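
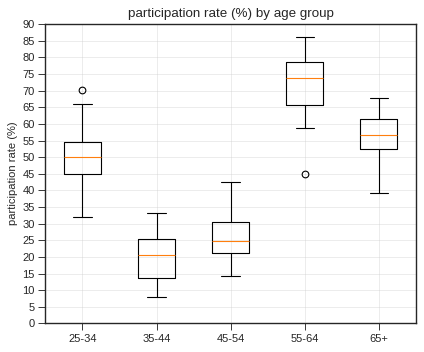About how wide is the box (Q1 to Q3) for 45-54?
≈ 10

Q3 ≈ 30, Q1 ≈ 20; IQR ≈ 10.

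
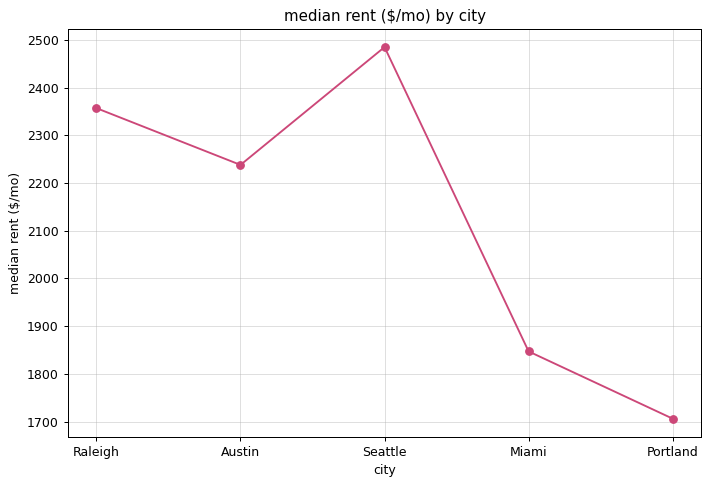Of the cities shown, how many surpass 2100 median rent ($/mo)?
Above 2100: Raleigh, Austin, Seattle.

3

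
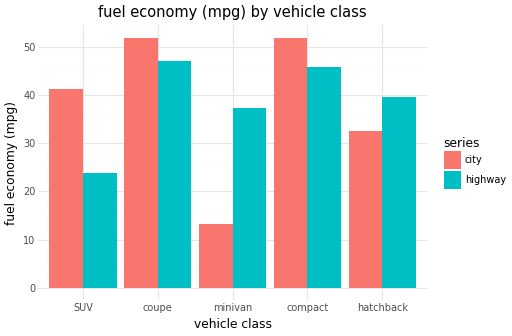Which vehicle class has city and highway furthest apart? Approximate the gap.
minivan, ≈ 20 mpg

minivan: city ≈ 15, highway ≈ 35 → gap ≈ 20. Next-largest (SUV) is only ≈ 15.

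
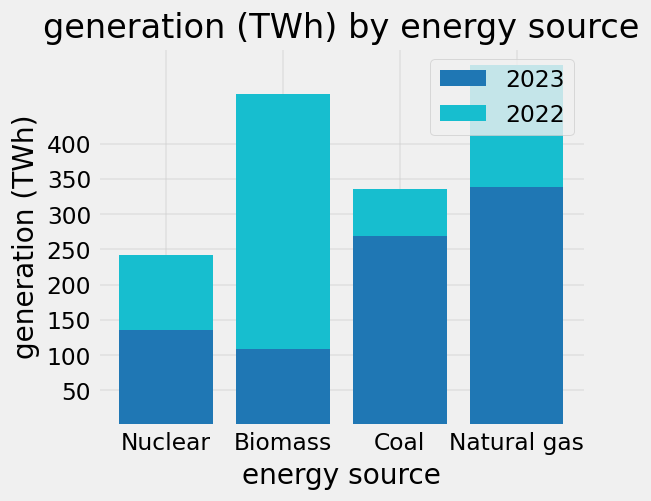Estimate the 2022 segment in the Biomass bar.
2022 top ≈ 450, bottom ≈ 100; segment ≈ 350.

≈ 350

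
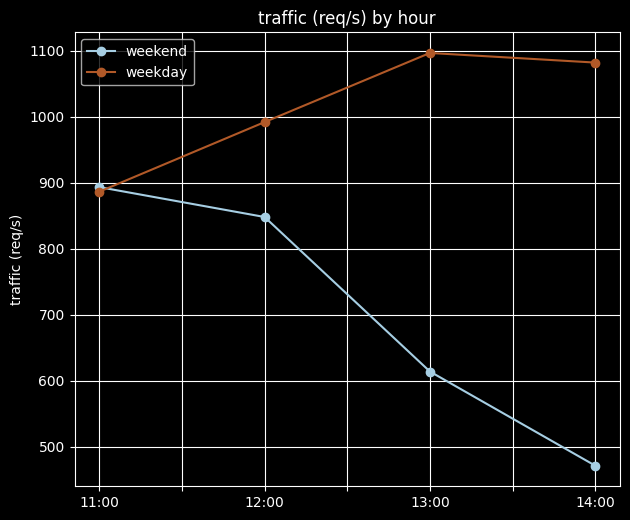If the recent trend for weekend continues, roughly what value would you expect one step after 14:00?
Last three: 800, 600, 500 → slope ≈ -150/step → next ≈ 350.

≈ 350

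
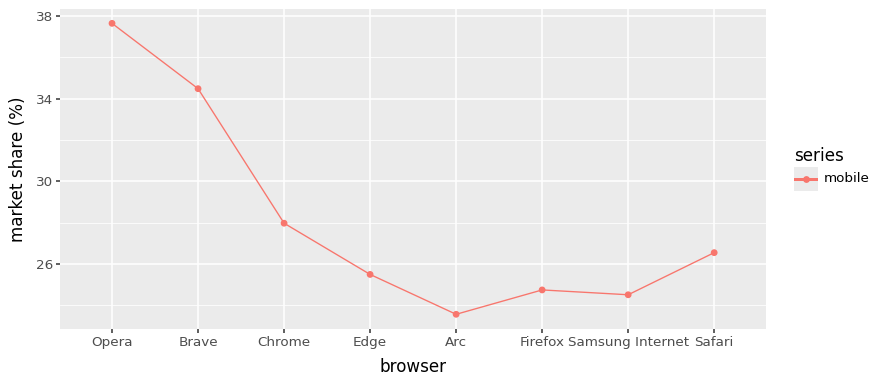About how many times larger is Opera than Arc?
≈ 1.58×

Opera ≈ 38, Arc ≈ 24; 38/24 ≈ 1.58.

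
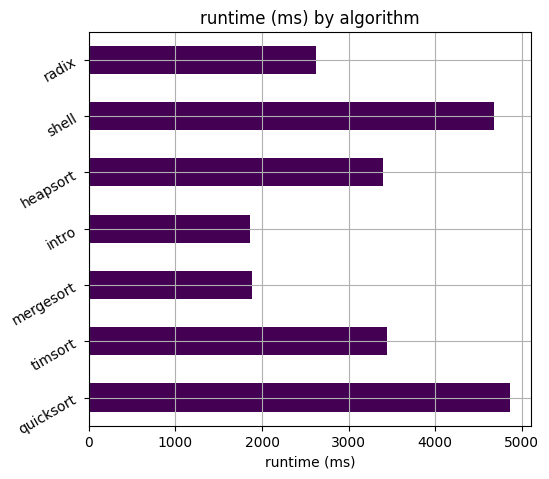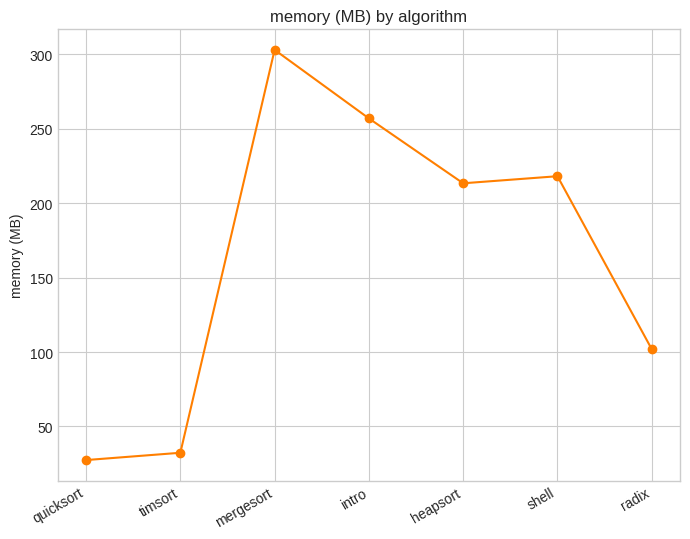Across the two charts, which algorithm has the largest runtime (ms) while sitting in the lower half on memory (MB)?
quicksort

Chart 2 median memory (MB) ≈ 200; below-median algorithms: quicksort, timsort, radix. Among those, quicksort has the highest runtime (ms) (≈ 5000).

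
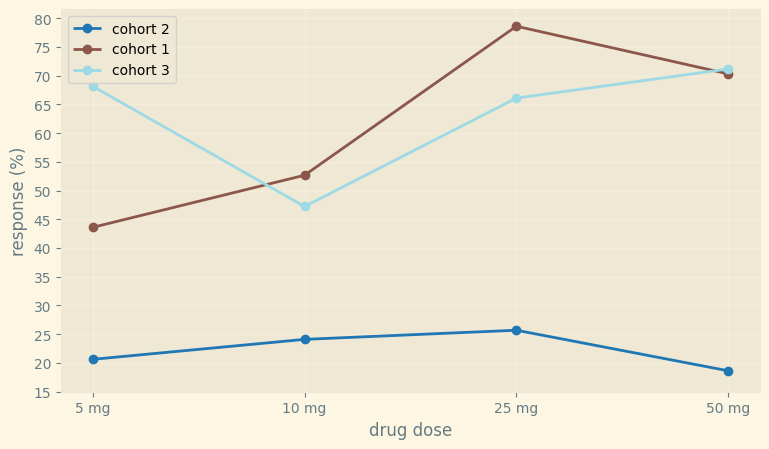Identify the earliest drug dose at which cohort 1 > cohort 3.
10 mg

5 mg: cohort 1 ≈ 45 vs cohort 3 ≈ 70 (not yet); 10 mg: cohort 1 ≈ 55 vs cohort 3 ≈ 45 (first crossover).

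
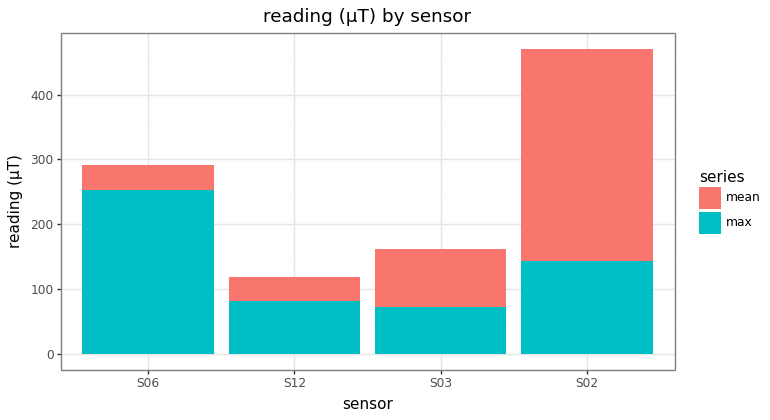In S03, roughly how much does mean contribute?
mean top ≈ 150, bottom ≈ 50; segment ≈ 100.

≈ 100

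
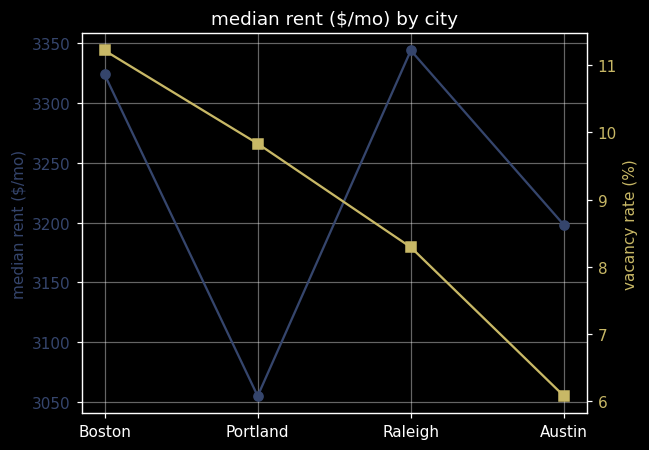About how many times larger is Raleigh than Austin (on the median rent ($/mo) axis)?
≈ 1.05×

Raleigh ≈ 3350, Austin ≈ 3200; 3350/3200 ≈ 1.05.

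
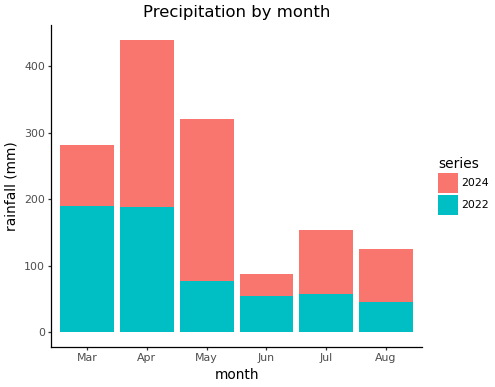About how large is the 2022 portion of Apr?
2022 top ≈ 200, bottom ≈ 0; segment ≈ 200.

≈ 200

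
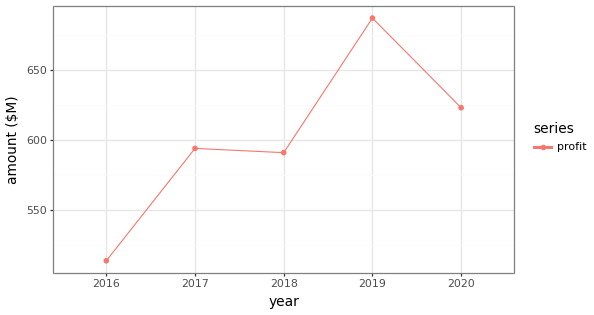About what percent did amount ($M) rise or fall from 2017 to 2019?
2017 ≈ 600, 2019 ≈ 680; (680 − 600) / 600 ≈ +13.3%.

≈ +13.3%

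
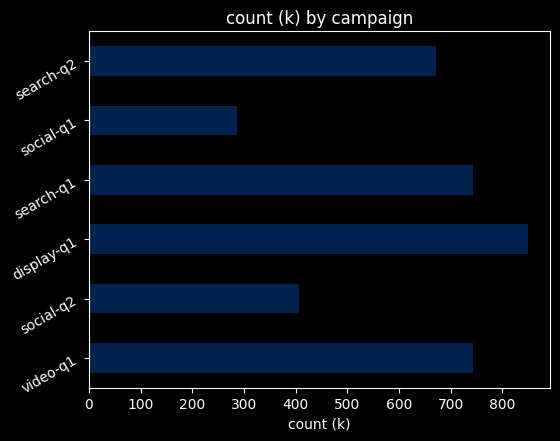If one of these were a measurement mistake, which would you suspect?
social-q1 ≈ 300; the rest sit between ≈ 400 and ≈ 800.

social-q1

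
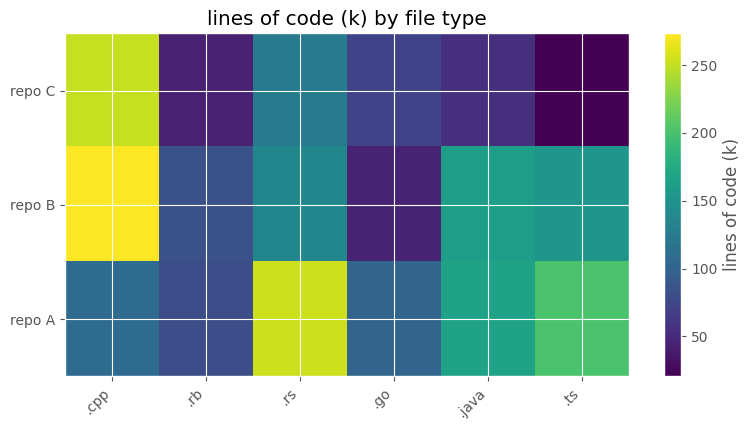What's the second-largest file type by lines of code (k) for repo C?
.rs

Top 3 for repo C: .cpp ≈ 250, .rs ≈ 125, .go ≈ 75.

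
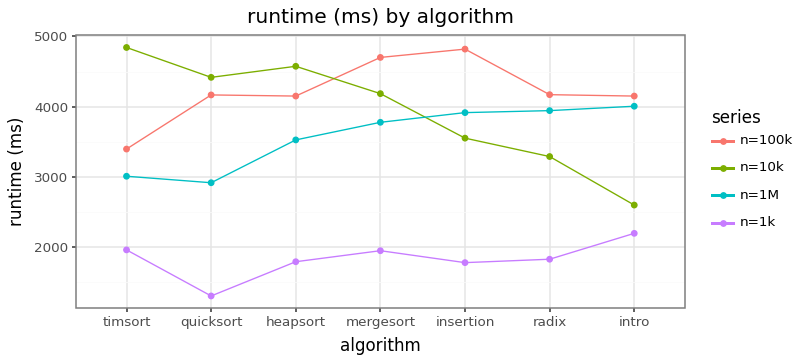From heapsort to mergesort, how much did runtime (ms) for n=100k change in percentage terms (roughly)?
heapsort ≈ 4000, mergesort ≈ 4500; (4500 − 4000) / 4000 ≈ +12.5%.

≈ +12.5%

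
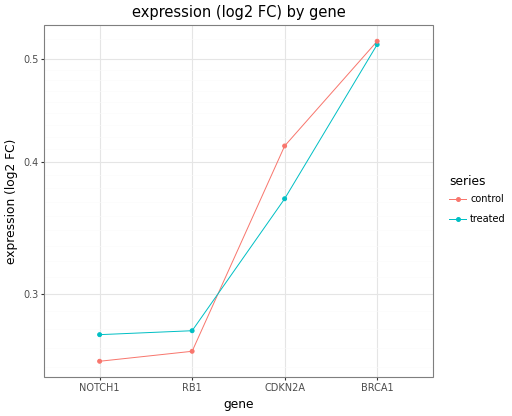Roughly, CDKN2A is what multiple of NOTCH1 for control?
CDKN2A ≈ 0.40, NOTCH1 ≈ 0.25; 0.40/0.25 ≈ 1.6.

≈ 1.6×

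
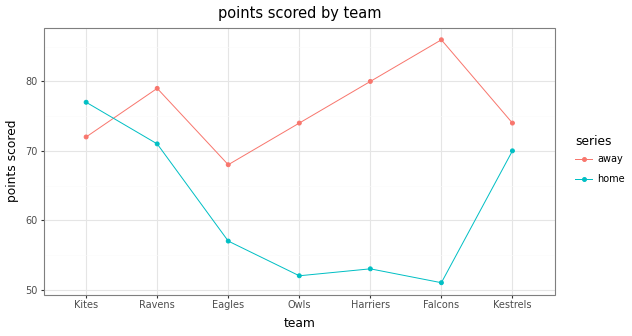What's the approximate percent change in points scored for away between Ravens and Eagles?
Ravens ≈ 80, Eagles ≈ 70; (70 − 80) / 80 ≈ -12.5%.

≈ -12.5%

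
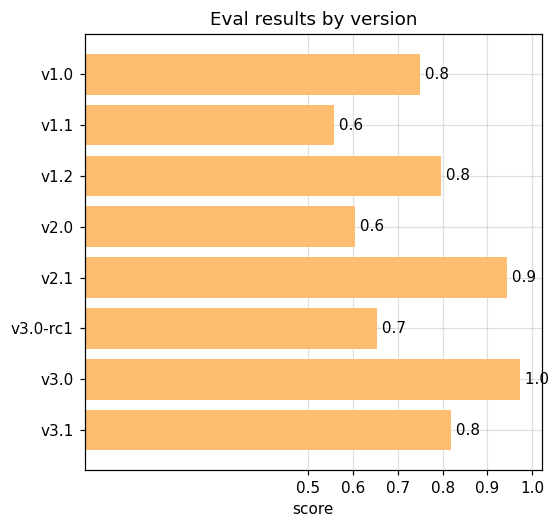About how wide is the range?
Max v3.0 ≈ 1.0, min v1.1 ≈ 0.6; range ≈ 0.4.

≈ 0.4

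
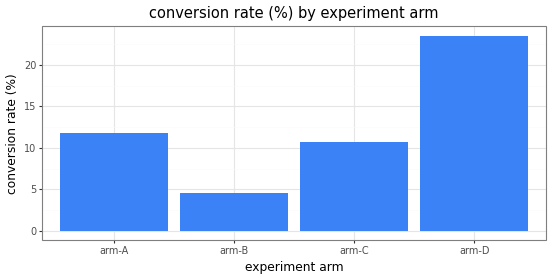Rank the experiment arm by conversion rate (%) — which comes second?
Top 3: arm-D ≈ 24, arm-A ≈ 12, arm-C ≈ 10.

arm-A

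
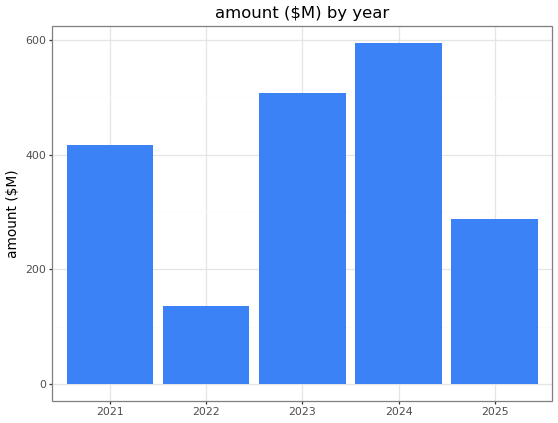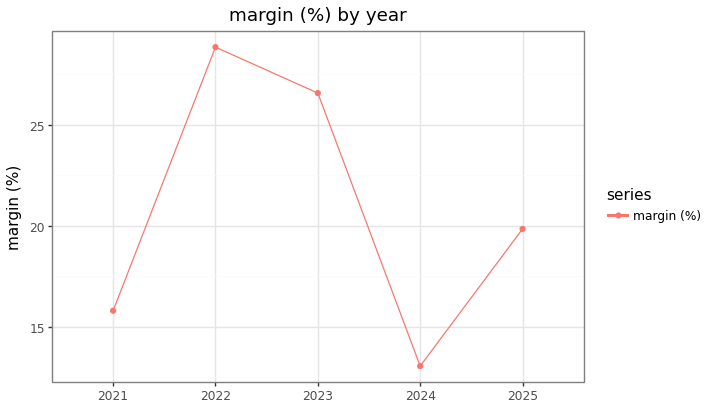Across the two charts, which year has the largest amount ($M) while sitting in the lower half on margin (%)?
2024

Chart 2 median margin (%) ≈ 20; below-median years: 2021, 2024. Among those, 2024 has the highest amount ($M) (≈ 600).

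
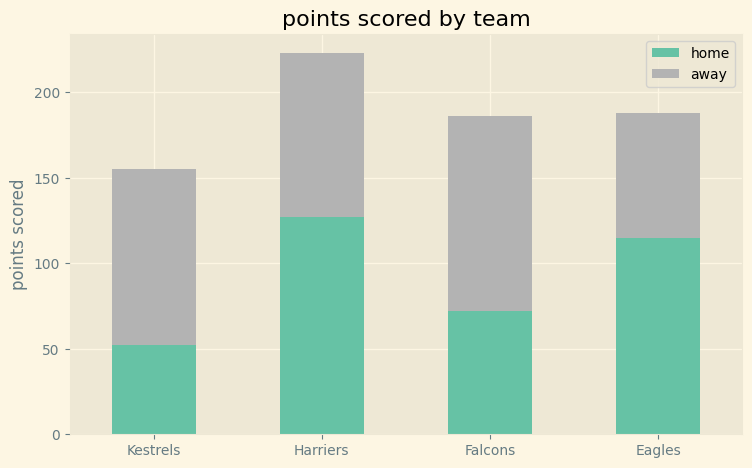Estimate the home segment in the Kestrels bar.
home top ≈ 60, bottom ≈ 0; segment ≈ 60.

≈ 60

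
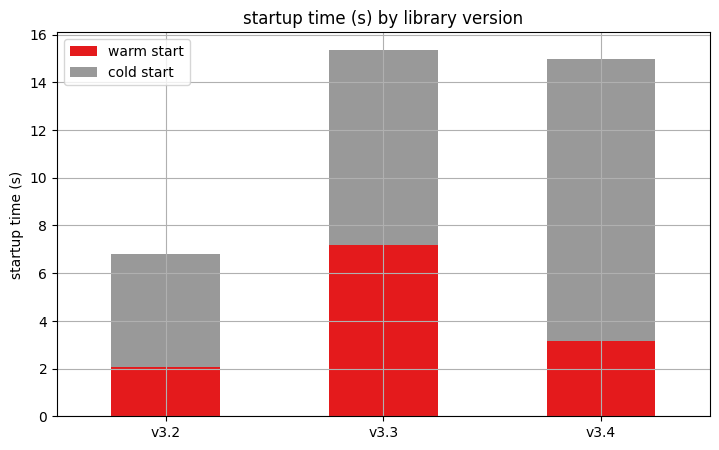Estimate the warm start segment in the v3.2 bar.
≈ 2

warm start top ≈ 2, bottom ≈ 0; segment ≈ 2.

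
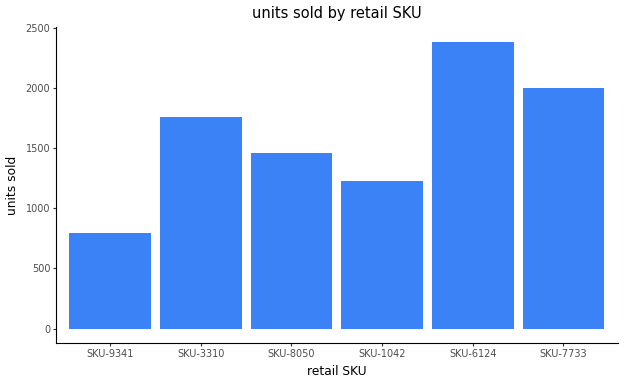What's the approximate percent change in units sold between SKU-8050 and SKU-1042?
≈ -14.3%

SKU-8050 ≈ 1400, SKU-1042 ≈ 1200; (1200 − 1400) / 1400 ≈ -14.3%.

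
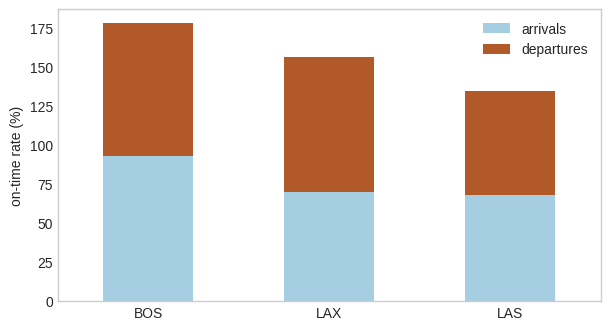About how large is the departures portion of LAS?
≈ 80

departures top ≈ 140, bottom ≈ 60; segment ≈ 80.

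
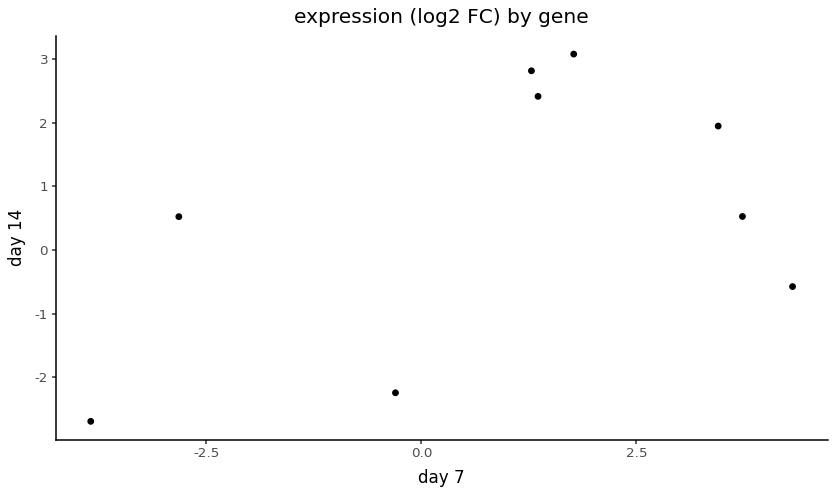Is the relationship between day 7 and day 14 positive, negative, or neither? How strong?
positive, moderate

Points are positively correlated; moderate (|r| ≈ 0.5).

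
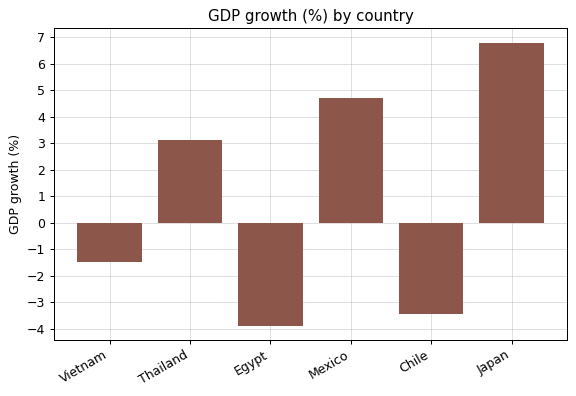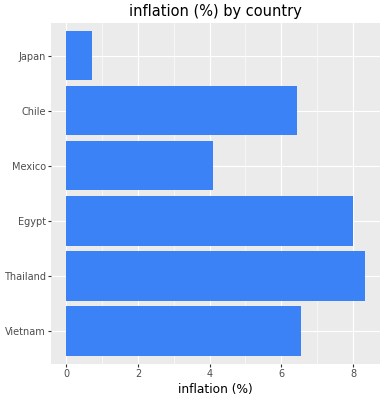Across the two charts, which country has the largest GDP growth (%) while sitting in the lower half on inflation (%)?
Chart 2 median inflation (%) ≈ 6; below-median countries: Mexico, Chile, Japan. Among those, Japan has the highest GDP growth (%) (≈ 7).

Japan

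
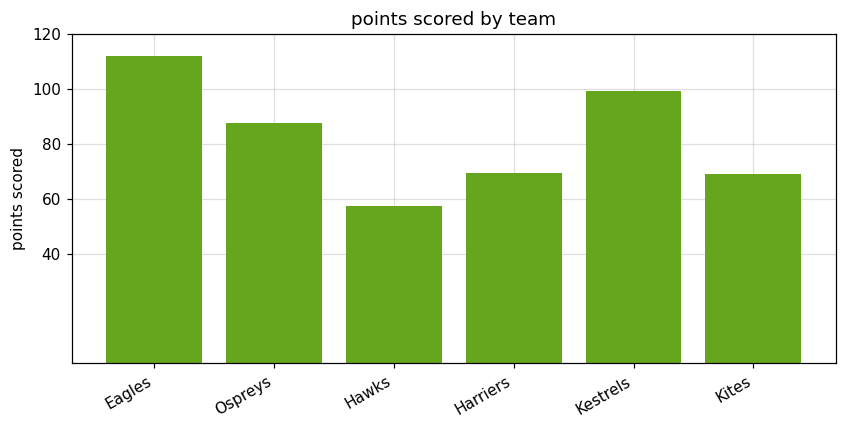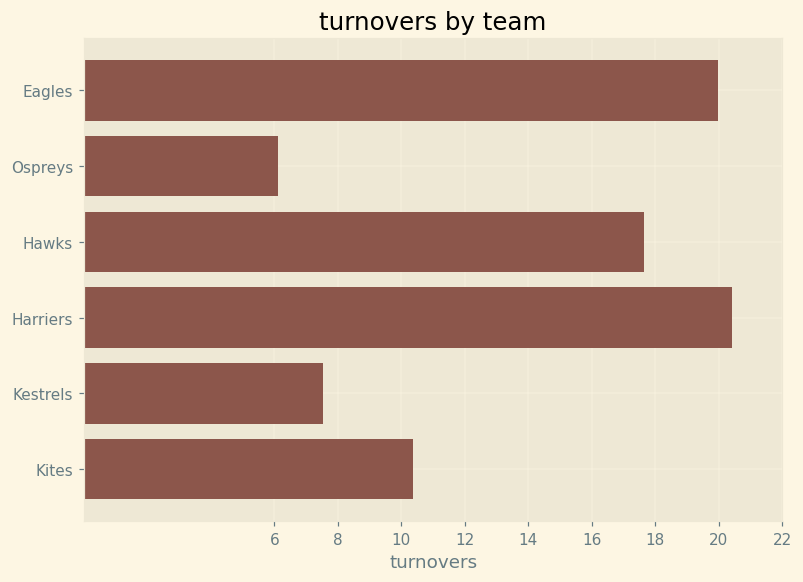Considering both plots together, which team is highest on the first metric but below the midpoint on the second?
Kestrels

Chart 2 median turnovers ≈ 14; below-median teams: Ospreys, Kestrels, Kites. Among those, Kestrels has the highest points scored (≈ 100).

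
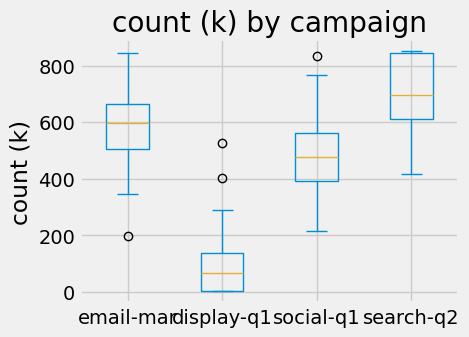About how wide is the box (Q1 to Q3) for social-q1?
≈ 200

Q3 ≈ 600, Q1 ≈ 400; IQR ≈ 200.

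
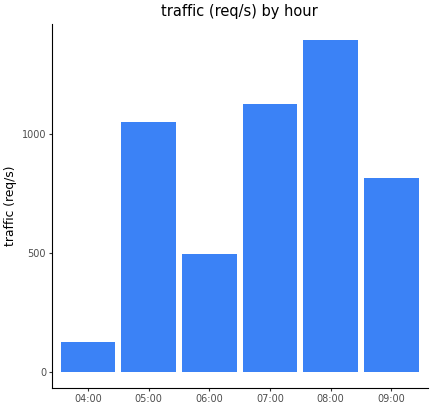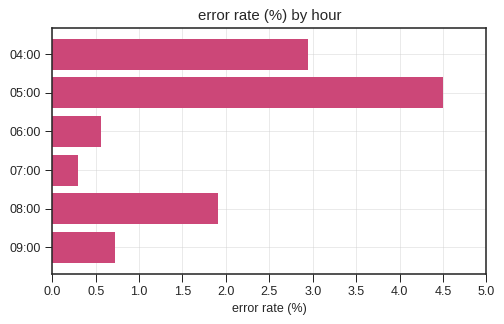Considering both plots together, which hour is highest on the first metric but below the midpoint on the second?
07:00

Chart 2 median error rate (%) ≈ 1.5; below-median hours: 06:00, 07:00, 09:00. Among those, 07:00 has the highest traffic (req/s) (≈ 1200).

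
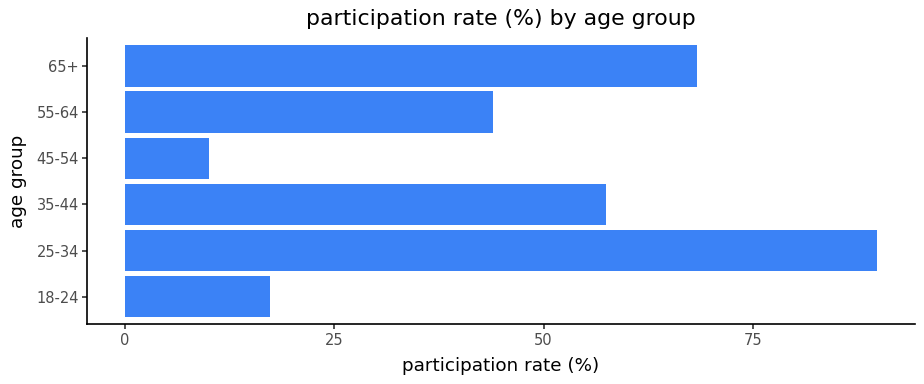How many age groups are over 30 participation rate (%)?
Above 30: 25-34, 35-44, 55-64, 65+.

4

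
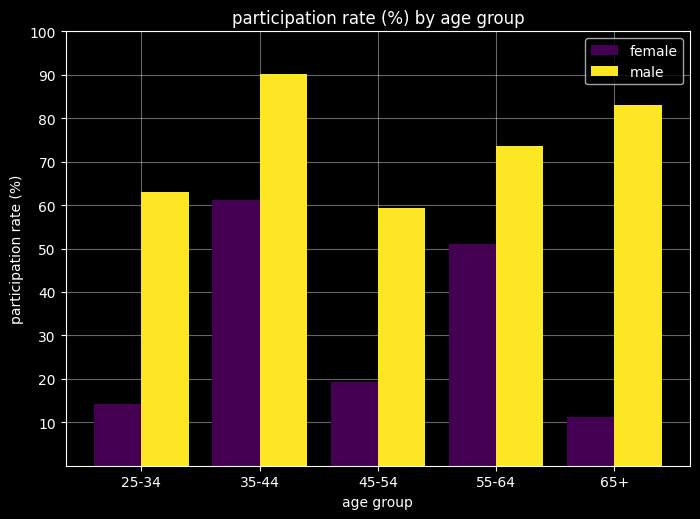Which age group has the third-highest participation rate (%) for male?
55-64

Top 4 for male: 35-44 ≈ 90, 65+ ≈ 80, 55-64 ≈ 70, 25-34 ≈ 60.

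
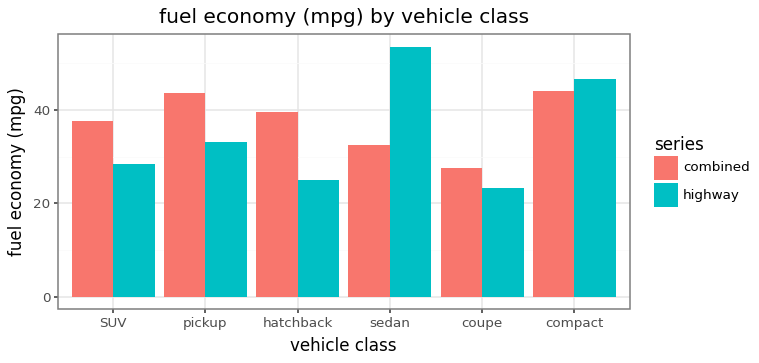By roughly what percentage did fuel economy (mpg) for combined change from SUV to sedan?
≈ -12.5%

SUV ≈ 40, sedan ≈ 35; (35 − 40) / 40 ≈ -12.5%.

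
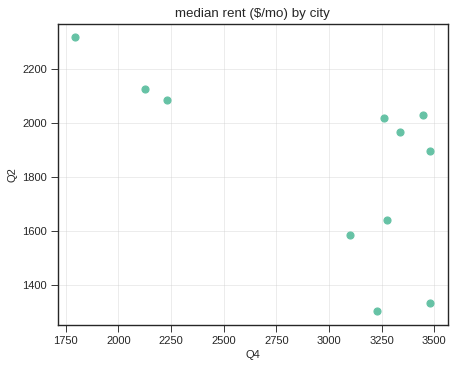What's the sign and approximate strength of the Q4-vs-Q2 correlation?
Points are negatively correlated; moderate (|r| ≈ 0.6).

negative, moderate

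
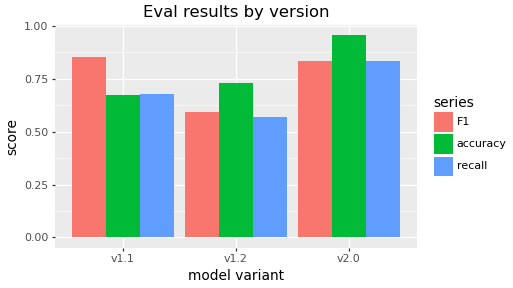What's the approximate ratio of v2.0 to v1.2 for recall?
v2.0 ≈ 0.8, v1.2 ≈ 0.6; 0.8/0.6 ≈ 1.33.

≈ 1.33×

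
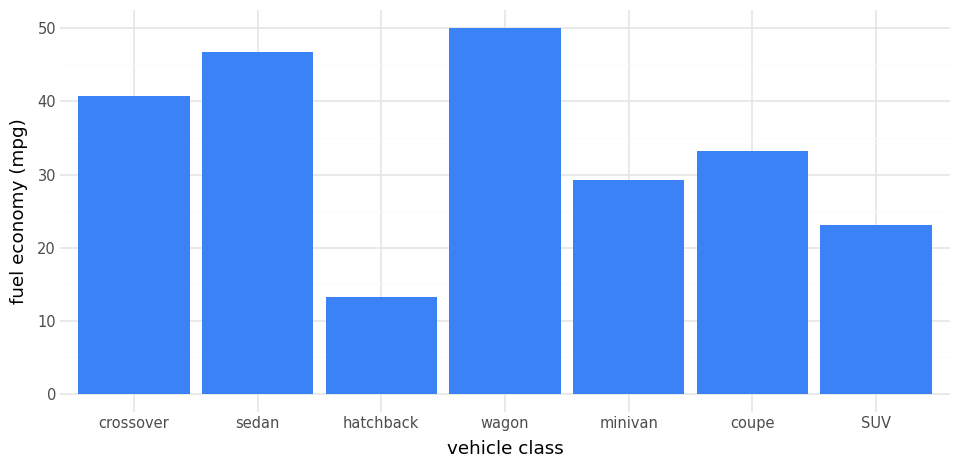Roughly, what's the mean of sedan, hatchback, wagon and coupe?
(45 + 15 + 50 + 35) / 4 ≈ 36.

≈ 36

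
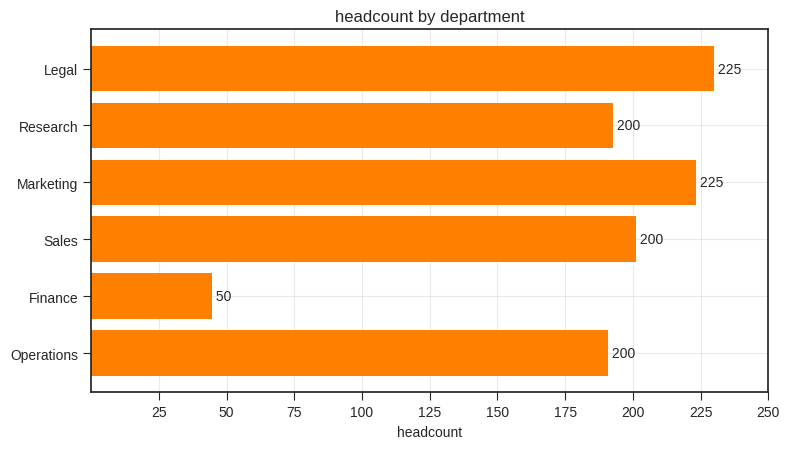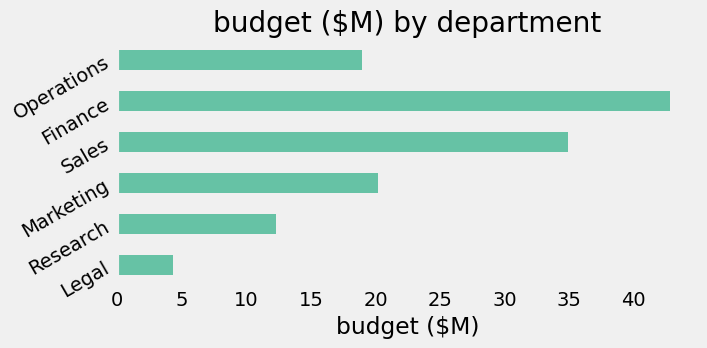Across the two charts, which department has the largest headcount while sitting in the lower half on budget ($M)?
Legal

Chart 2 median budget ($M) ≈ 20; below-median departments: Legal, Research, Operations. Among those, Legal has the highest headcount (≈ 225).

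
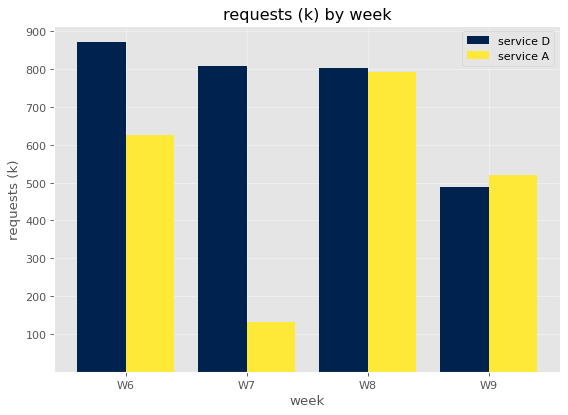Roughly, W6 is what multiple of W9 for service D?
W6 ≈ 900, W9 ≈ 500; 900/500 ≈ 1.8.

≈ 1.8×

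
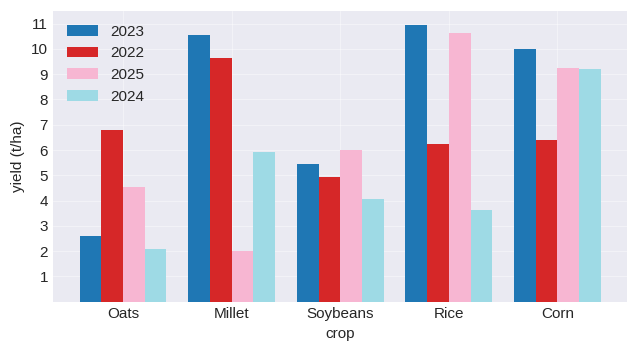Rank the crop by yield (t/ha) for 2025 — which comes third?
Top 4 for 2025: Rice ≈ 11, Corn ≈ 9, Soybeans ≈ 6, Oats ≈ 5.

Soybeans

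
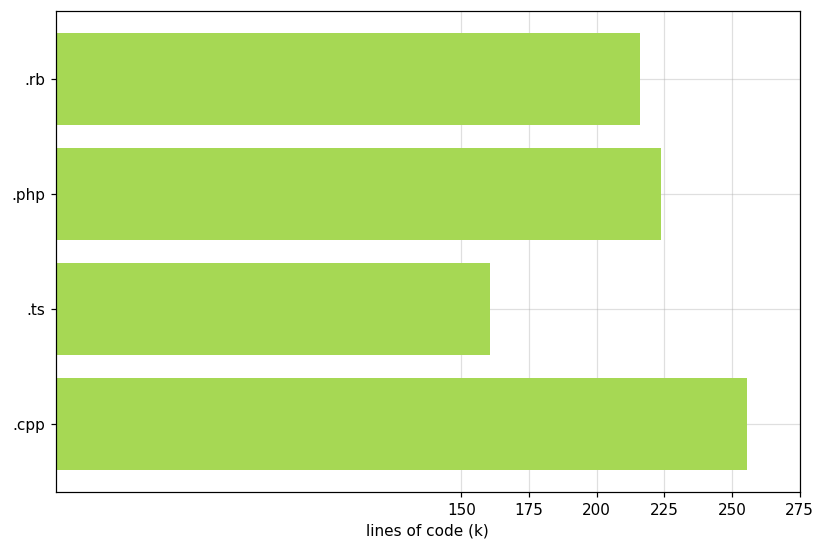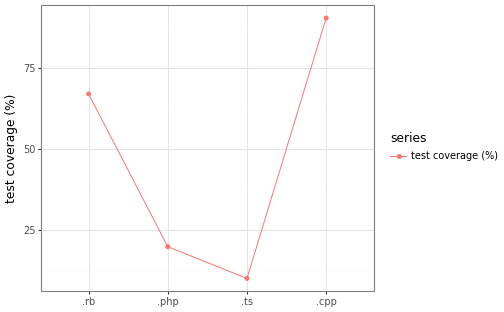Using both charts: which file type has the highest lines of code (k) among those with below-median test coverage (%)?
Chart 2 median test coverage (%) ≈ 40; below-median file types: .php, .ts. Among those, .php has the highest lines of code (k) (≈ 225).

.php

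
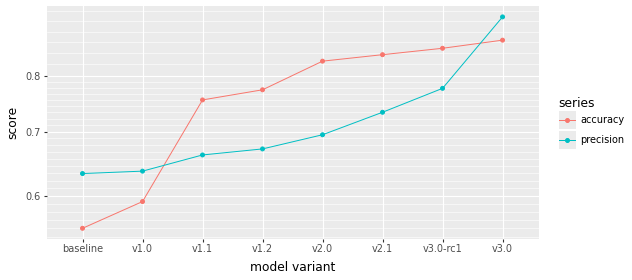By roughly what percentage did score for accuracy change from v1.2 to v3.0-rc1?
v1.2 ≈ 0.75, v3.0-rc1 ≈ 0.85; (0.85 − 0.75) / 0.75 ≈ +13.3%.

≈ +13.3%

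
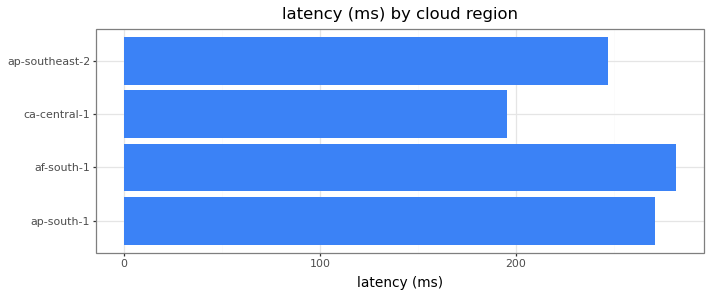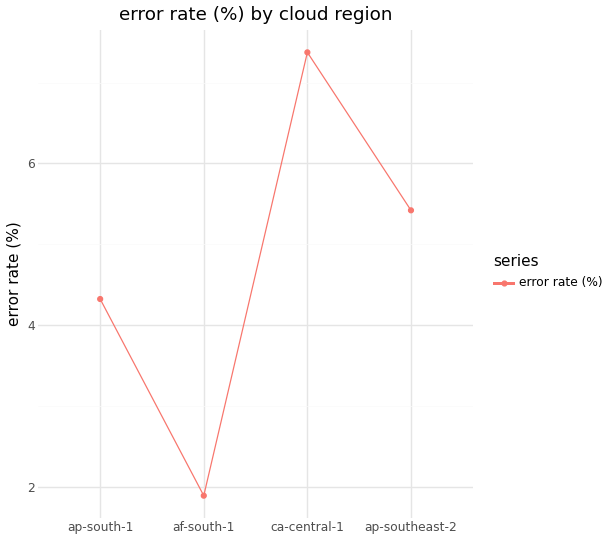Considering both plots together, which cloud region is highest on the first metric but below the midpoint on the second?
af-south-1

Chart 2 median error rate (%) ≈ 5; below-median cloud regions: ap-south-1, af-south-1. Among those, af-south-1 has the highest latency (ms) (≈ 300).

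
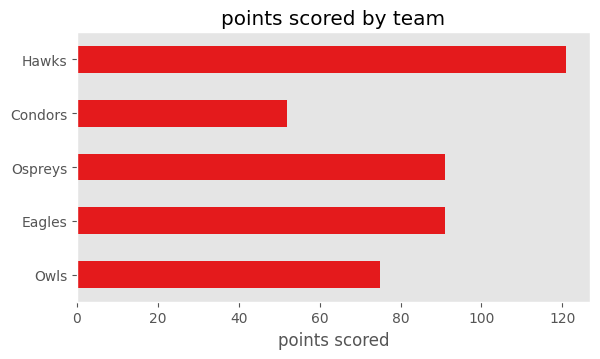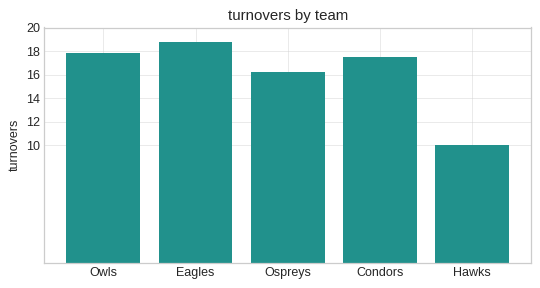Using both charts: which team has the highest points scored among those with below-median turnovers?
Hawks

Chart 2 median turnovers ≈ 18; below-median teams: Ospreys, Hawks. Among those, Hawks has the highest points scored (≈ 120).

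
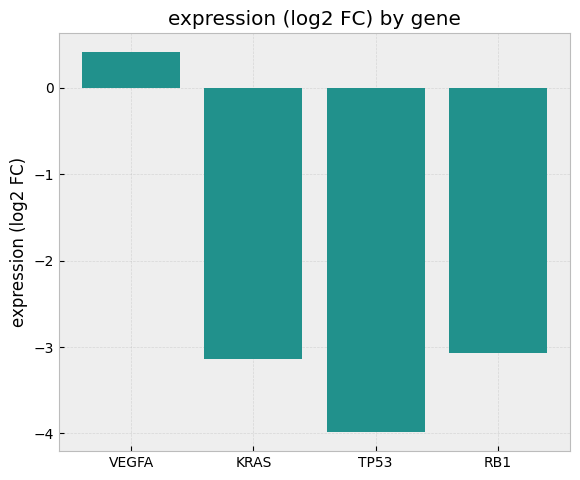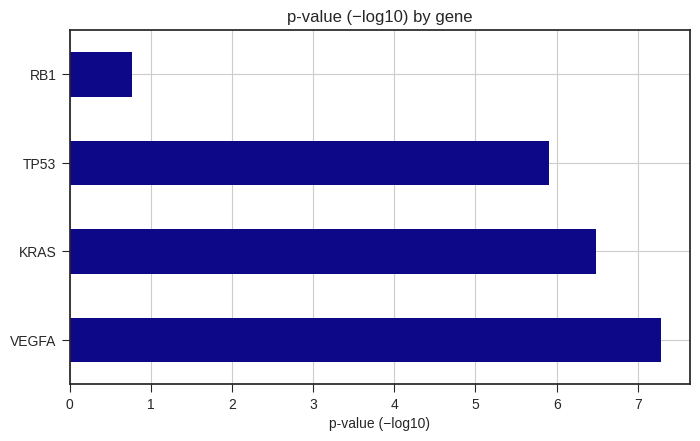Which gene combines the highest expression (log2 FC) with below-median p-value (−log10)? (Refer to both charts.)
RB1

Chart 2 median p-value (−log10) ≈ 6; below-median genes: TP53, RB1. Among those, RB1 has the highest expression (log2 FC) (≈ -3.05).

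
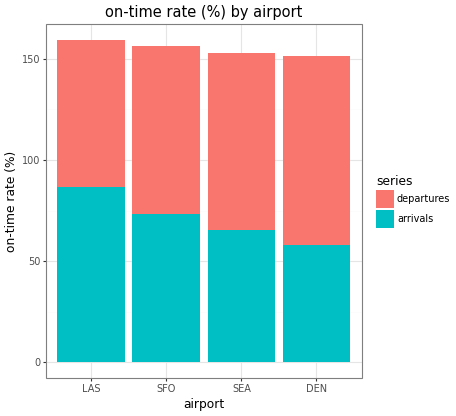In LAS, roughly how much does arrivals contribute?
arrivals top ≈ 80, bottom ≈ 0; segment ≈ 80.

≈ 80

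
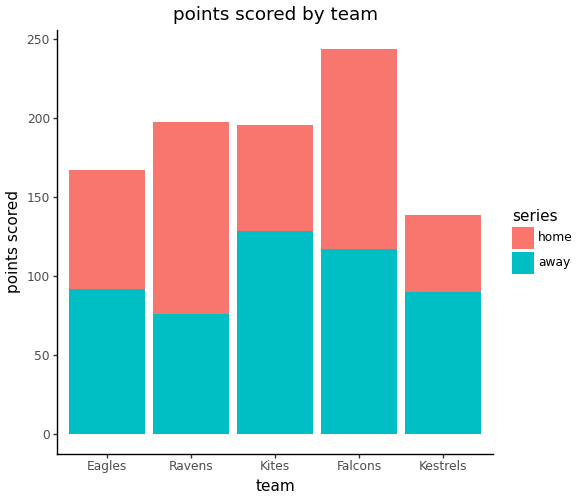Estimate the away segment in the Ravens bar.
away top ≈ 75, bottom ≈ 0; segment ≈ 75.

≈ 75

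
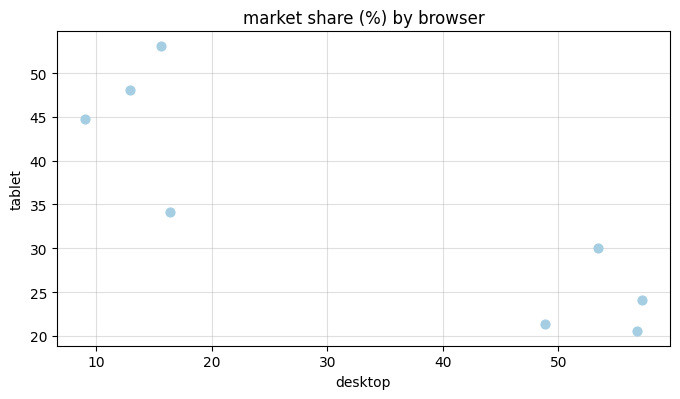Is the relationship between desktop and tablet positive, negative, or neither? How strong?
negative, strong

Points are negatively correlated; strong (|r| ≈ 0.9).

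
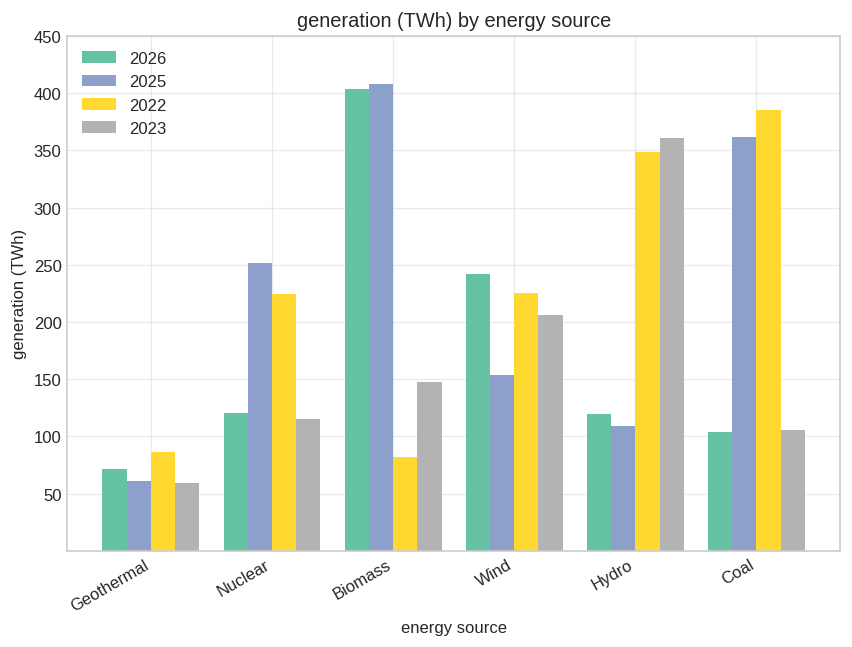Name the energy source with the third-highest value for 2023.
Top 4 for 2023: Hydro ≈ 350, Wind ≈ 200, Biomass ≈ 150, Nuclear ≈ 100.

Biomass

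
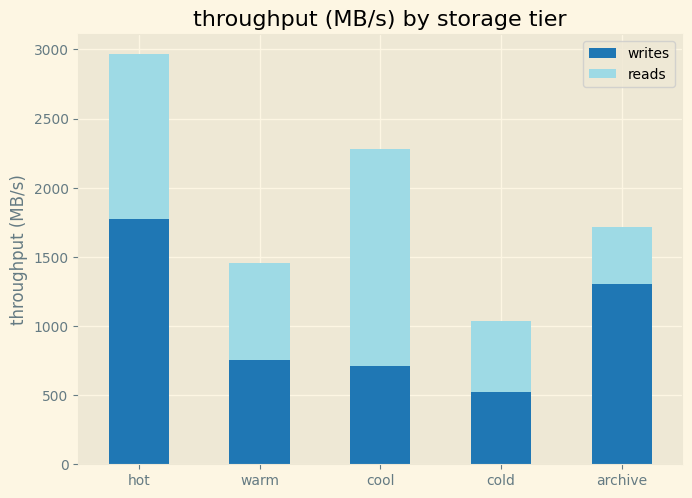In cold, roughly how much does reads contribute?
≈ 500

reads top ≈ 1000, bottom ≈ 500; segment ≈ 500.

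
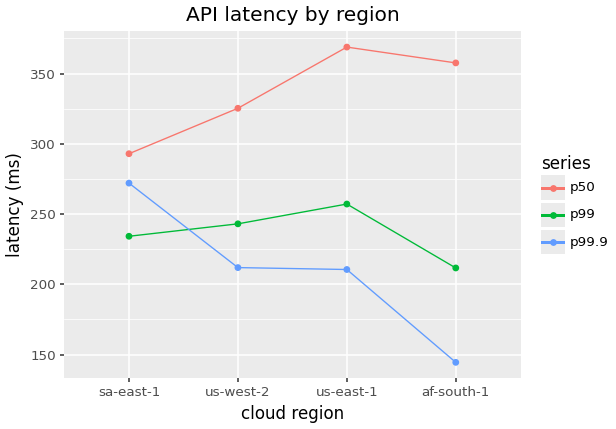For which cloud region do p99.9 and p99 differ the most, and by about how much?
af-south-1, ≈ 80 ms

af-south-1: p99.9 ≈ 140, p99 ≈ 220 → gap ≈ 80. Next-largest (us-east-1) is only ≈ 40.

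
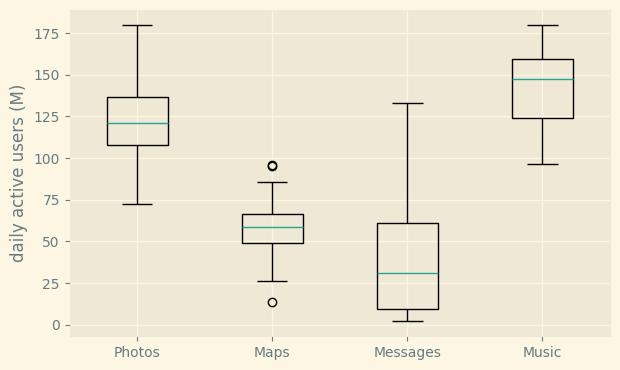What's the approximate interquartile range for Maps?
≈ 20

Q3 ≈ 70, Q1 ≈ 50; IQR ≈ 20.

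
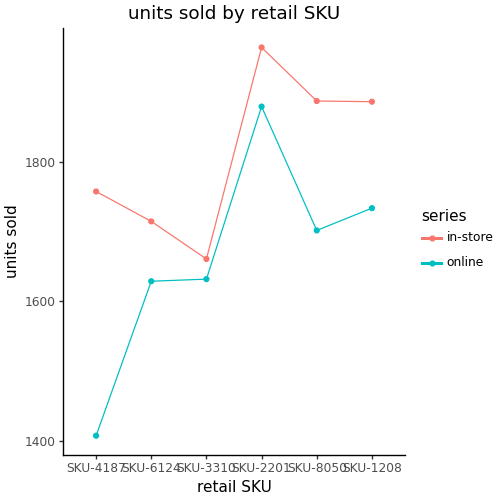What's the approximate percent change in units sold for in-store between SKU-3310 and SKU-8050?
≈ +15.2%

SKU-3310 ≈ 1650, SKU-8050 ≈ 1900; (1900 − 1650) / 1650 ≈ +15.2%.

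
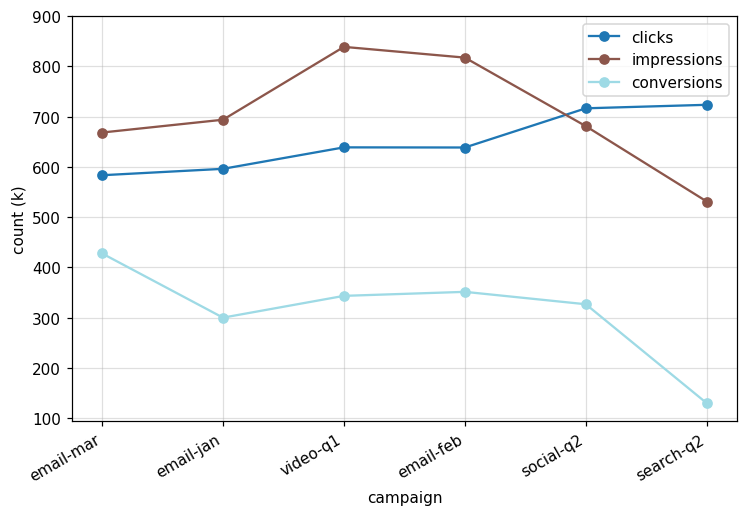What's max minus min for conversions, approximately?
≈ 300

Max email-mar ≈ 400, min search-q2 ≈ 100; range ≈ 300.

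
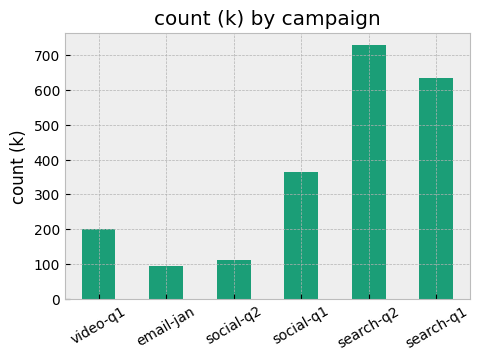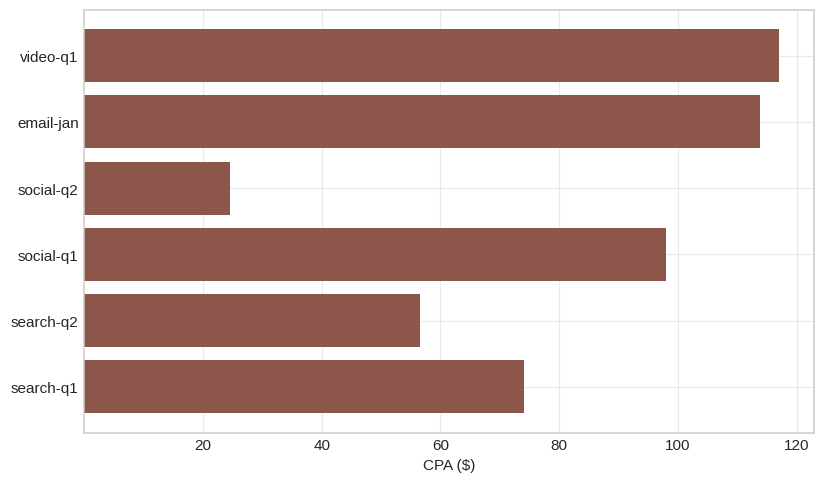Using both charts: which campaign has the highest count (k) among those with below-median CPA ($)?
Chart 2 median CPA ($) ≈ 80; below-median campaigns: social-q2, search-q2, search-q1. Among those, search-q2 has the highest count (k) (≈ 700).

search-q2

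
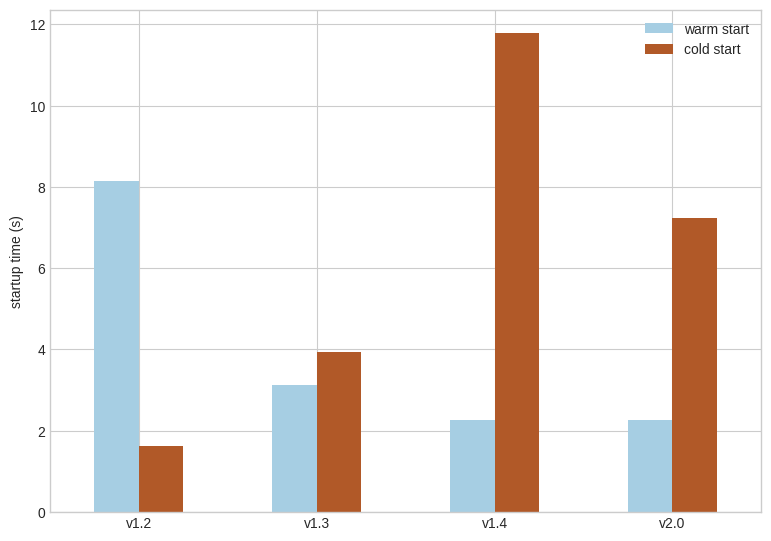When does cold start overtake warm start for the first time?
v1.3

v1.2: cold start ≈ 2 vs warm start ≈ 8 (not yet); v1.3: cold start ≈ 4 vs warm start ≈ 3 (first crossover).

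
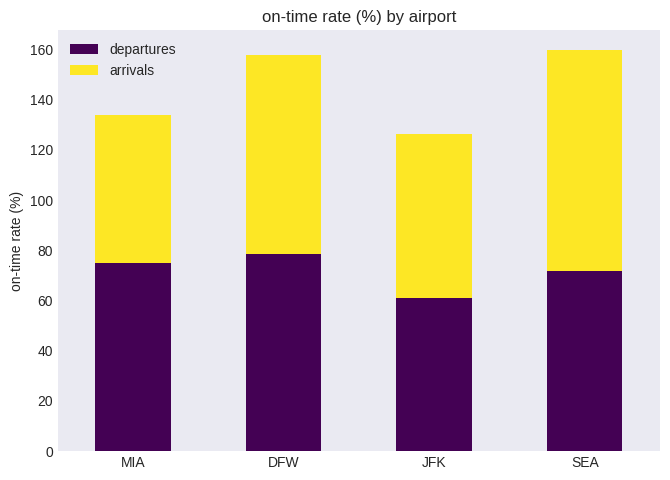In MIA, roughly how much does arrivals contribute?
arrivals top ≈ 140, bottom ≈ 80; segment ≈ 60.

≈ 60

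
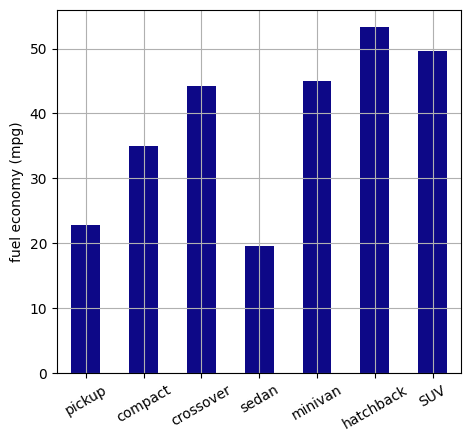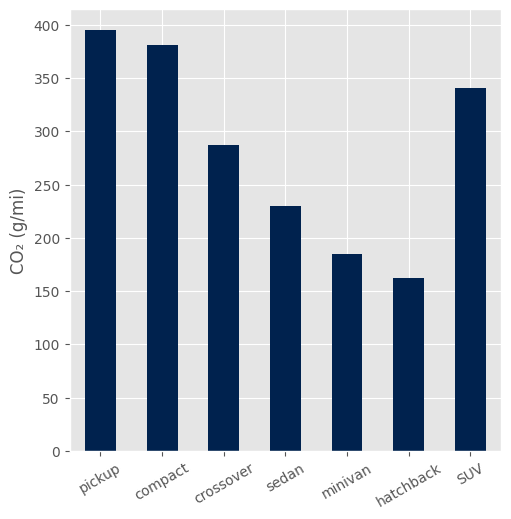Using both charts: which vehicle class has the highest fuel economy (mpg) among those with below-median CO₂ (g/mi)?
Chart 2 median CO₂ (g/mi) ≈ 300; below-median vehicle classes: sedan, minivan, hatchback. Among those, hatchback has the highest fuel economy (mpg) (≈ 55).

hatchback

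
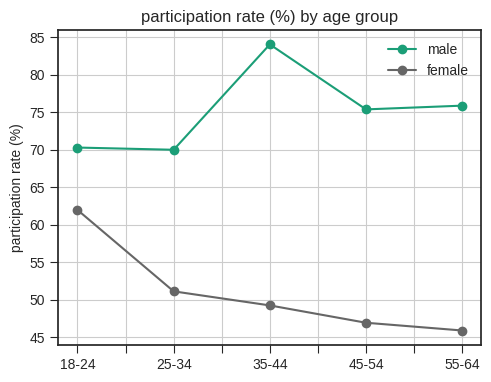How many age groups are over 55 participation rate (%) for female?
1

Above 55: 18-24.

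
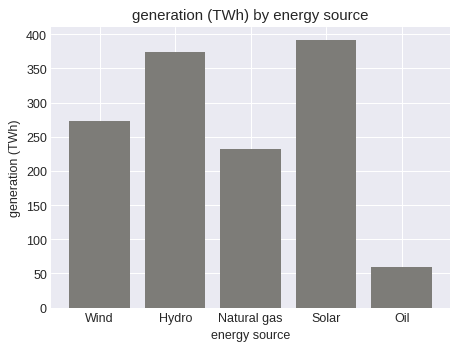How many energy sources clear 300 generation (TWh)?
2

Above 300: Hydro, Solar.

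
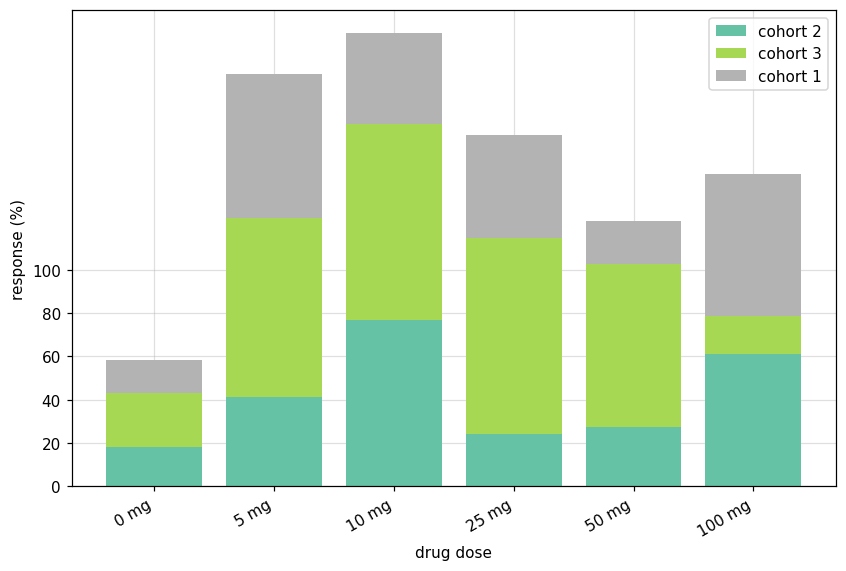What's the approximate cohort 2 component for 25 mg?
≈ 20

cohort 2 top ≈ 20, bottom ≈ 0; segment ≈ 20.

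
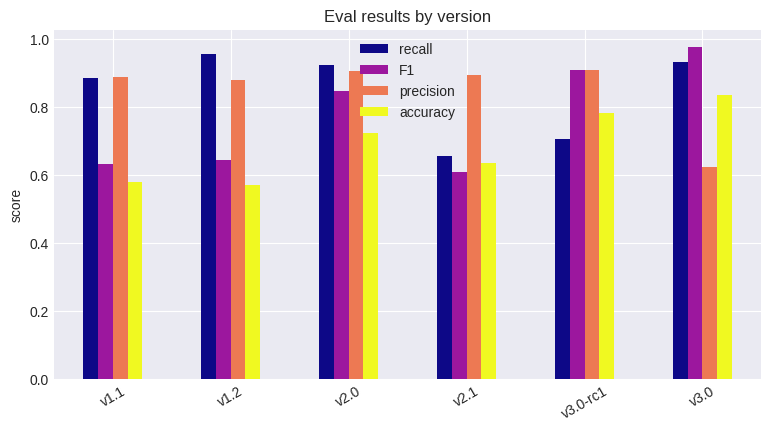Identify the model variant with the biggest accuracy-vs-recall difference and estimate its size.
v1.2: accuracy ≈ 0.6, recall ≈ 1.0 → gap ≈ 0.4. Next-largest (v1.1) is only ≈ 0.3.

v1.2, ≈ 0.4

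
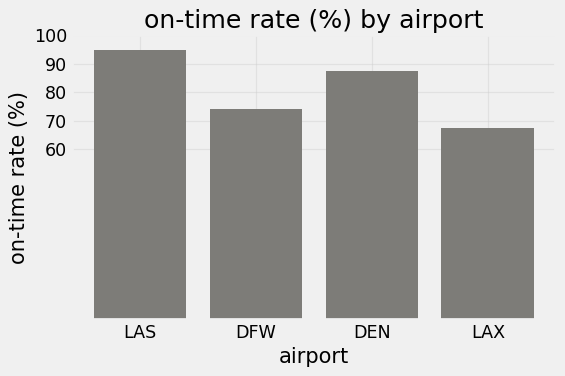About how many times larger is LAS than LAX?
LAS ≈ 90, LAX ≈ 70; 90/70 ≈ 1.29.

≈ 1.29×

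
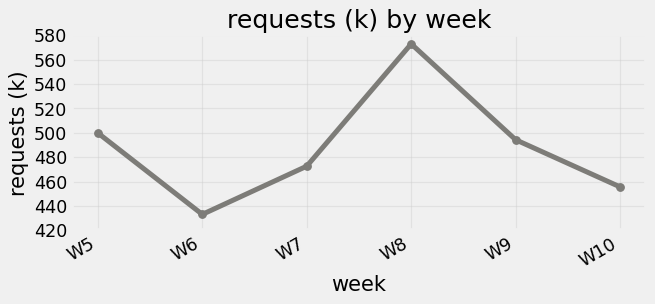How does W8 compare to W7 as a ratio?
W8 ≈ 580, W7 ≈ 480; 580/480 ≈ 1.21.

≈ 1.21×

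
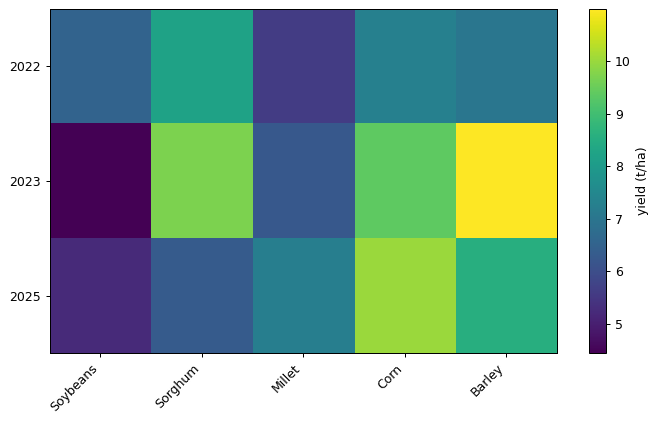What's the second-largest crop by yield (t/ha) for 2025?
Barley

Top 3 for 2025: Corn ≈ 10, Barley ≈ 9, Millet ≈ 7.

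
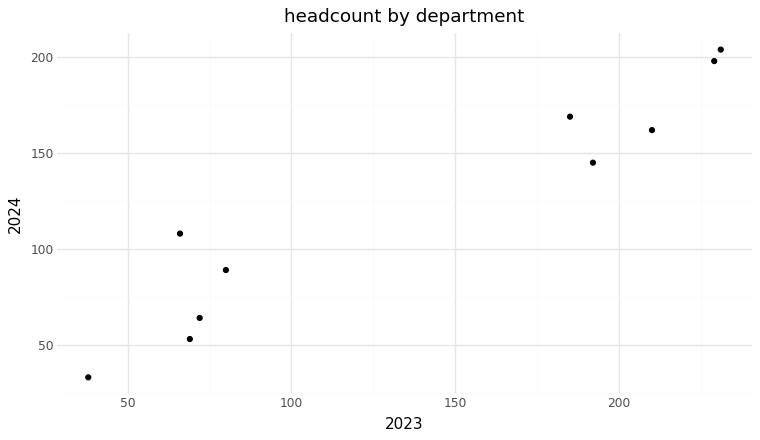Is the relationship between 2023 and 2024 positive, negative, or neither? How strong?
positive, strong

Points are positively correlated; strong (|r| ≈ 1.0).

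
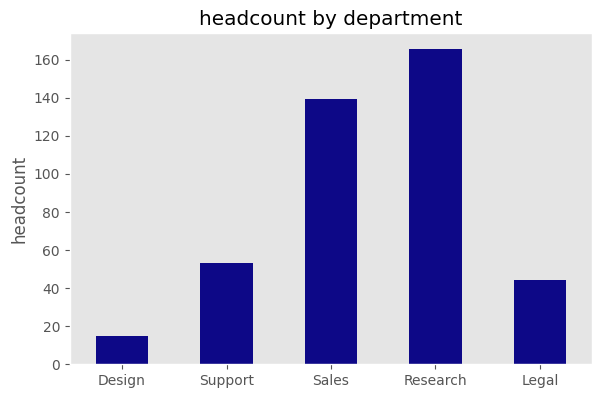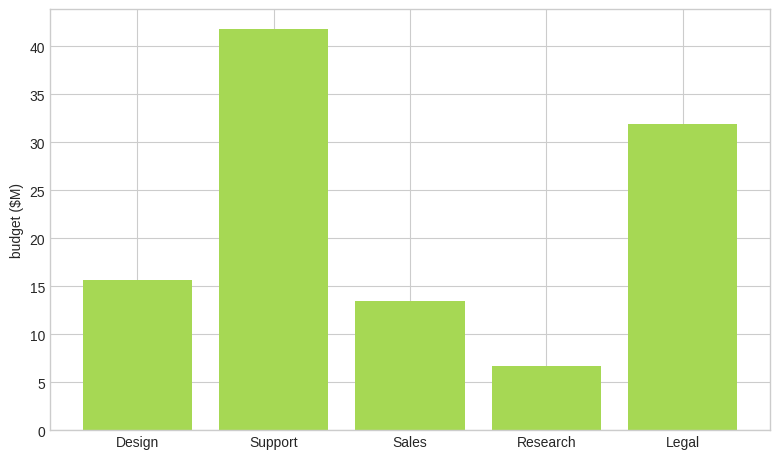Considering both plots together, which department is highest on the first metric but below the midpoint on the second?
Chart 2 median budget ($M) ≈ 15; below-median departments: Sales, Research. Among those, Research has the highest headcount (≈ 160).

Research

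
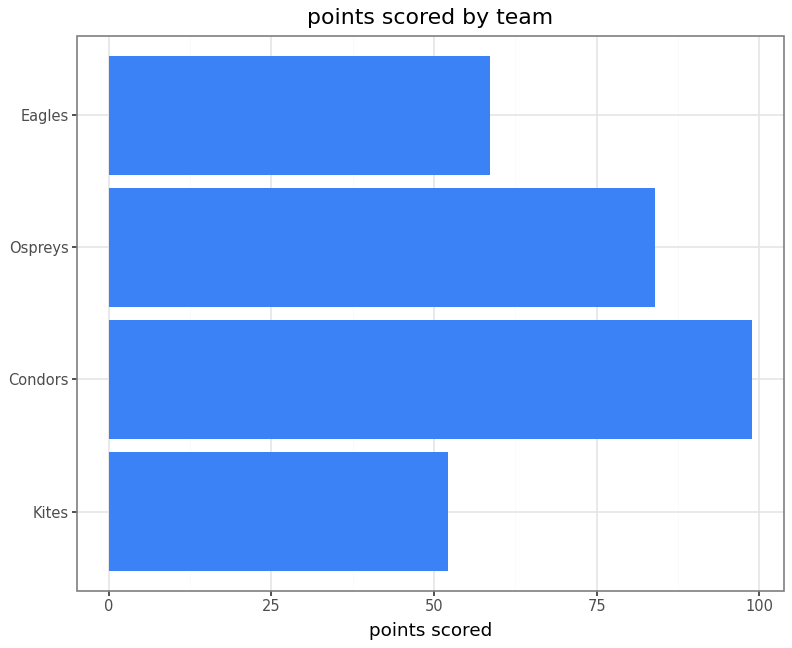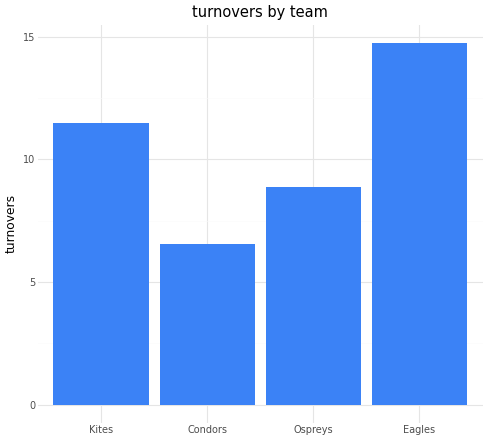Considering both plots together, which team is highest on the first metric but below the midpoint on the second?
Condors

Chart 2 median turnovers ≈ 10; below-median teams: Condors, Ospreys. Among those, Condors has the highest points scored (≈ 100).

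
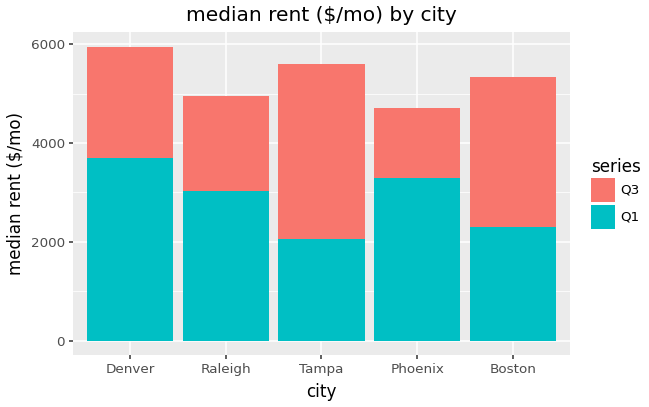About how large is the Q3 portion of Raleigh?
≈ 2000

Q3 top ≈ 5000, bottom ≈ 3000; segment ≈ 2000.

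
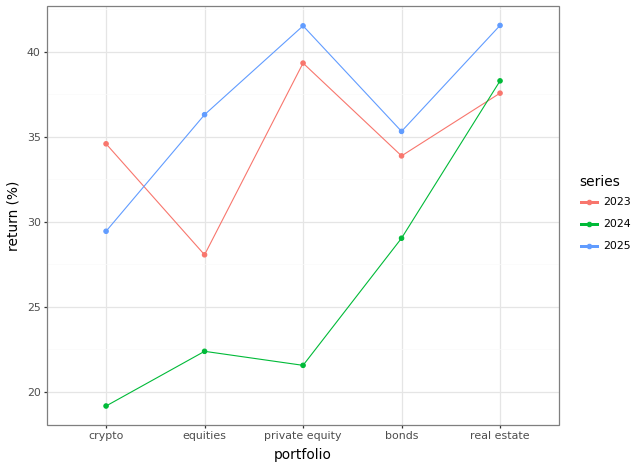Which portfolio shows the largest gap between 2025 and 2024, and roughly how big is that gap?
private equity: 2025 ≈ 42, 2024 ≈ 22 → gap ≈ 20. Next-largest (equities) is only ≈ 14.

private equity, ≈ 20 %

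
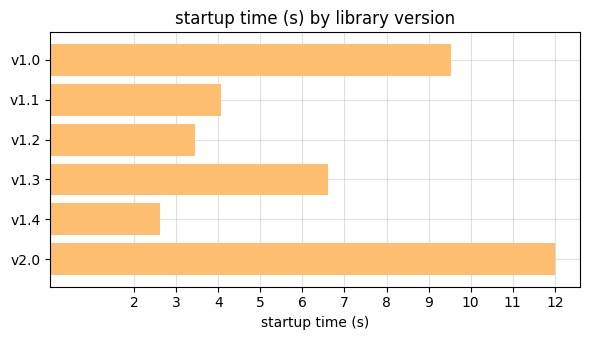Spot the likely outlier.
v2.0

v2.0 ≈ 12; the rest sit between ≈ 3 and ≈ 10.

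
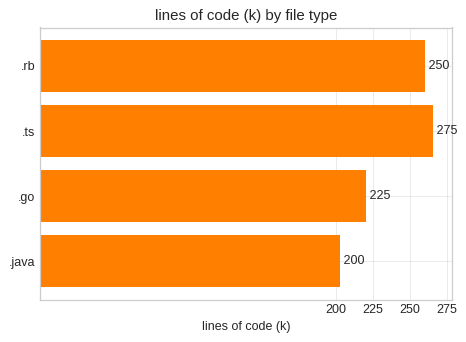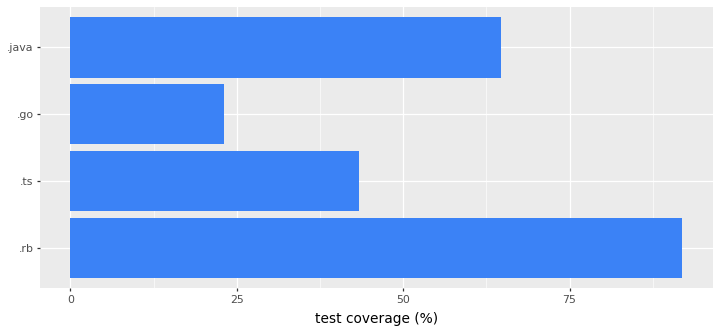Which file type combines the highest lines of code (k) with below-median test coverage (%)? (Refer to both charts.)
.ts

Chart 2 median test coverage (%) ≈ 50; below-median file types: .ts, .go. Among those, .ts has the highest lines of code (k) (≈ 275).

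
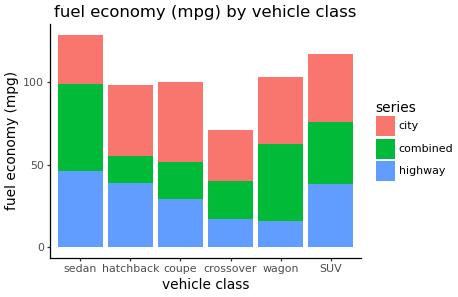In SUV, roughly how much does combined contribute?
≈ 40

combined top ≈ 80, bottom ≈ 40; segment ≈ 40.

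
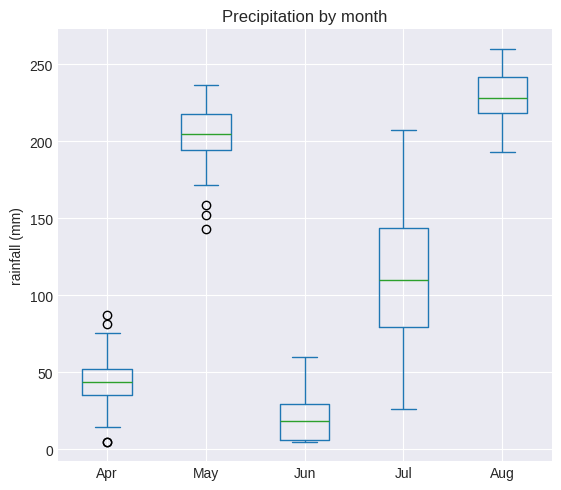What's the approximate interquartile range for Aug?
≈ 20

Q3 ≈ 240, Q1 ≈ 220; IQR ≈ 20.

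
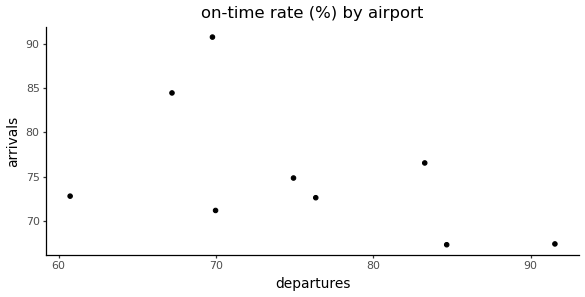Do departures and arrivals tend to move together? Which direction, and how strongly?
Points are negatively correlated; moderate (|r| ≈ 0.5).

negative, moderate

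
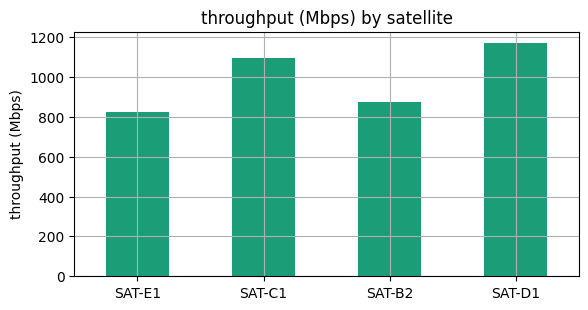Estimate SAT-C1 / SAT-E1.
SAT-C1 ≈ 1100, SAT-E1 ≈ 800; 1100/800 ≈ 1.38.

≈ 1.38×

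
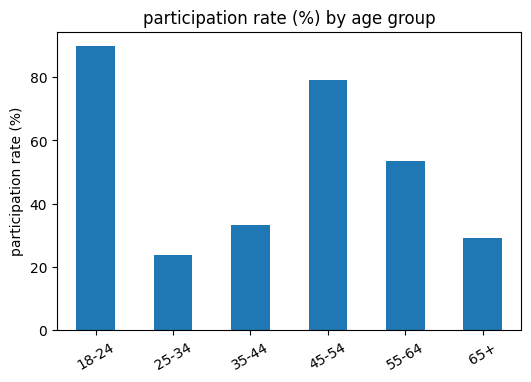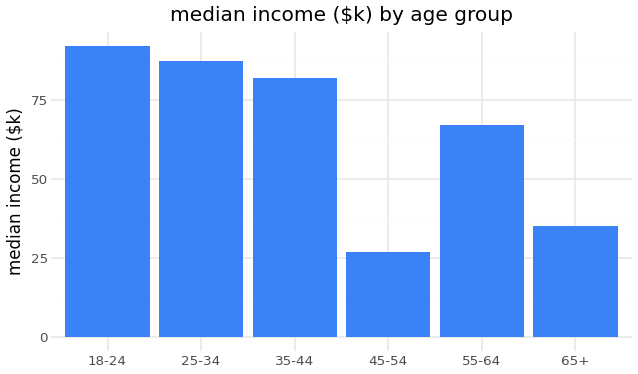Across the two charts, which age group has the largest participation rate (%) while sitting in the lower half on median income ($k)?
45-54

Chart 2 median median income ($k) ≈ 70; below-median age groups: 45-54, 55-64, 65+. Among those, 45-54 has the highest participation rate (%) (≈ 80).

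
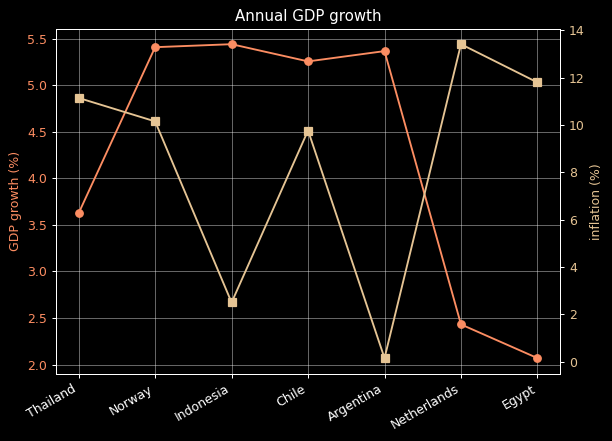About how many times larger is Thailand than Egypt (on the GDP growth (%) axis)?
Thailand ≈ 3.5, Egypt ≈ 2.0; 3.5/2.0 ≈ 1.75.

≈ 1.75×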